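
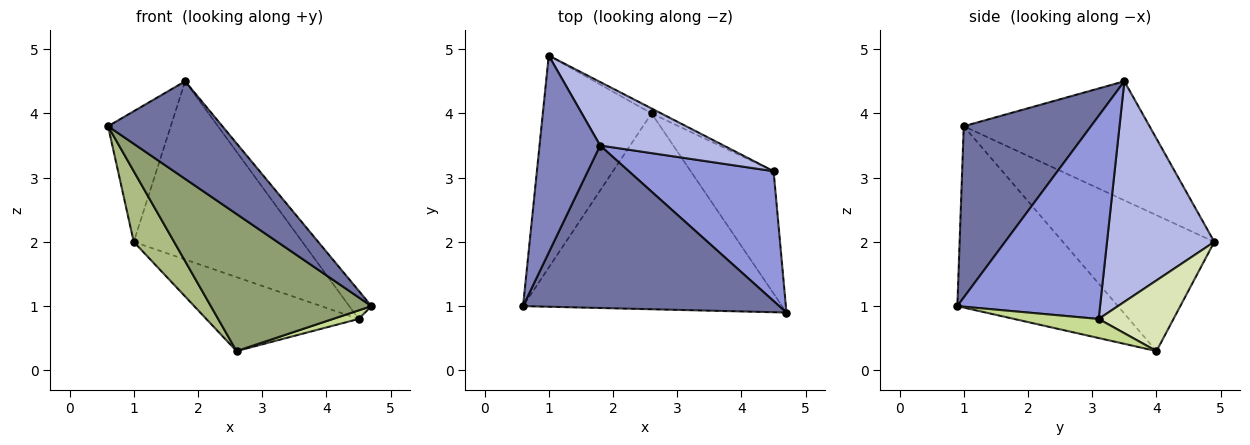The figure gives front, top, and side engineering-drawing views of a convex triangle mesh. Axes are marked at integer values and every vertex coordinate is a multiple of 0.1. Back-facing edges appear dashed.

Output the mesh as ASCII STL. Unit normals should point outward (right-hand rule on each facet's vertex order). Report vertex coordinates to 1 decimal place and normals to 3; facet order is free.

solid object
 facet normal 0.497 -0.447 0.744
  outer loop
   vertex 1.8 3.5 4.5
   vertex 0.6 1.0 3.8
   vertex 4.7 0.9 1.0
  endloop
 endfacet
 facet normal -0.853 0.288 0.434
  outer loop
   vertex 1.8 3.5 4.5
   vertex 1.0 4.9 2.0
   vertex 0.6 1.0 3.8
  endloop
 endfacet
 facet normal 0.808 0.126 0.576
  outer loop
   vertex 4.5 3.1 0.8
   vertex 1.8 3.5 4.5
   vertex 4.7 0.9 1.0
  endloop
 endfacet
 facet normal 0.514 0.808 0.288
  outer loop
   vertex 4.5 3.1 0.8
   vertex 1.0 4.9 2.0
   vertex 1.8 3.5 4.5
  endloop
 endfacet
 facet normal -0.497 -0.497 -0.711
  outer loop
   vertex 2.6 4.0 0.3
   vertex 4.7 0.9 1.0
   vertex 0.6 1.0 3.8
  endloop
 endfacet
 facet normal -0.764 -0.204 -0.612
  outer loop
   vertex 2.6 4.0 0.3
   vertex 0.6 1.0 3.8
   vertex 1.0 4.9 2.0
  endloop
 endfacet
 facet normal 0.224 -0.068 -0.972
  outer loop
   vertex 2.6 4.0 0.3
   vertex 4.5 3.1 0.8
   vertex 4.7 0.9 1.0
  endloop
 endfacet
 facet normal 0.440 0.896 -0.060
  outer loop
   vertex 2.6 4.0 0.3
   vertex 1.0 4.9 2.0
   vertex 4.5 3.1 0.8
  endloop
 endfacet
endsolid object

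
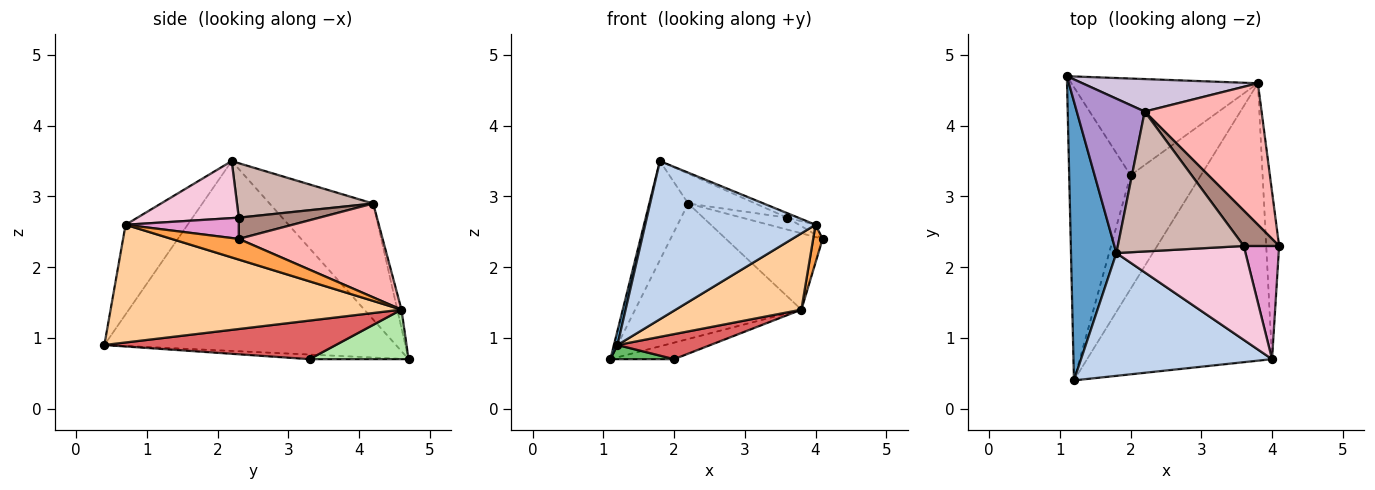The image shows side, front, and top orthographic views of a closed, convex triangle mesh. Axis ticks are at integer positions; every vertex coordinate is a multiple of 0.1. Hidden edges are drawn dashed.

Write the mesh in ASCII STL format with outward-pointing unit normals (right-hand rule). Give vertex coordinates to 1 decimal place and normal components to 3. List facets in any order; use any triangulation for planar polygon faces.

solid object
 facet normal -0.973 -0.012 0.233
  outer loop
   vertex 1.8 2.2 3.5
   vertex 1.1 4.7 0.7
   vertex 1.2 0.4 0.9
  endloop
 endfacet
 facet normal -0.276 -0.759 0.589
  outer loop
   vertex 4.0 0.7 2.6
   vertex 1.8 2.2 3.5
   vertex 1.2 0.4 0.9
  endloop
 endfacet
 facet normal 0.843 -0.118 -0.525
  outer loop
   vertex 3.8 4.6 1.4
   vertex 4.1 2.3 2.4
   vertex 4.0 0.7 2.6
  endloop
 endfacet
 facet normal 0.523 -0.226 -0.822
  outer loop
   vertex 3.8 4.6 1.4
   vertex 4.0 0.7 2.6
   vertex 1.2 0.4 0.9
  endloop
 endfacet
 facet normal -0.075 -0.048 -0.996
  outer loop
   vertex 2.0 3.3 0.7
   vertex 1.2 0.4 0.9
   vertex 1.1 4.7 0.7
  endloop
 endfacet
 facet normal 0.253 0.163 -0.954
  outer loop
   vertex 2.0 3.3 0.7
   vertex 1.1 4.7 0.7
   vertex 3.8 4.6 1.4
  endloop
 endfacet
 facet normal 0.472 -0.190 -0.861
  outer loop
   vertex 2.0 3.3 0.7
   vertex 3.8 4.6 1.4
   vertex 1.2 0.4 0.9
  endloop
 endfacet
 facet normal 0.577 0.388 0.719
  outer loop
   vertex 2.2 4.2 2.9
   vertex 4.1 2.3 2.4
   vertex 3.8 4.6 1.4
  endloop
 endfacet
 facet normal -0.821 0.308 0.481
  outer loop
   vertex 2.2 4.2 2.9
   vertex 1.1 4.7 0.7
   vertex 1.8 2.2 3.5
  endloop
 endfacet
 facet normal -0.024 0.972 0.233
  outer loop
   vertex 2.2 4.2 2.9
   vertex 3.8 4.6 1.4
   vertex 1.1 4.7 0.7
  endloop
 endfacet
 facet normal 0.494 0.277 0.824
  outer loop
   vertex 3.6 2.3 2.7
   vertex 4.1 2.3 2.4
   vertex 2.2 4.2 2.9
  endloop
 endfacet
 facet normal 0.390 0.192 0.901
  outer loop
   vertex 3.6 2.3 2.7
   vertex 2.2 4.2 2.9
   vertex 1.8 2.2 3.5
  endloop
 endfacet
 facet normal 0.513 0.075 0.855
  outer loop
   vertex 3.6 2.3 2.7
   vertex 4.0 0.7 2.6
   vertex 4.1 2.3 2.4
  endloop
 endfacet
 facet normal 0.404 0.044 0.914
  outer loop
   vertex 3.6 2.3 2.7
   vertex 1.8 2.2 3.5
   vertex 4.0 0.7 2.6
  endloop
 endfacet
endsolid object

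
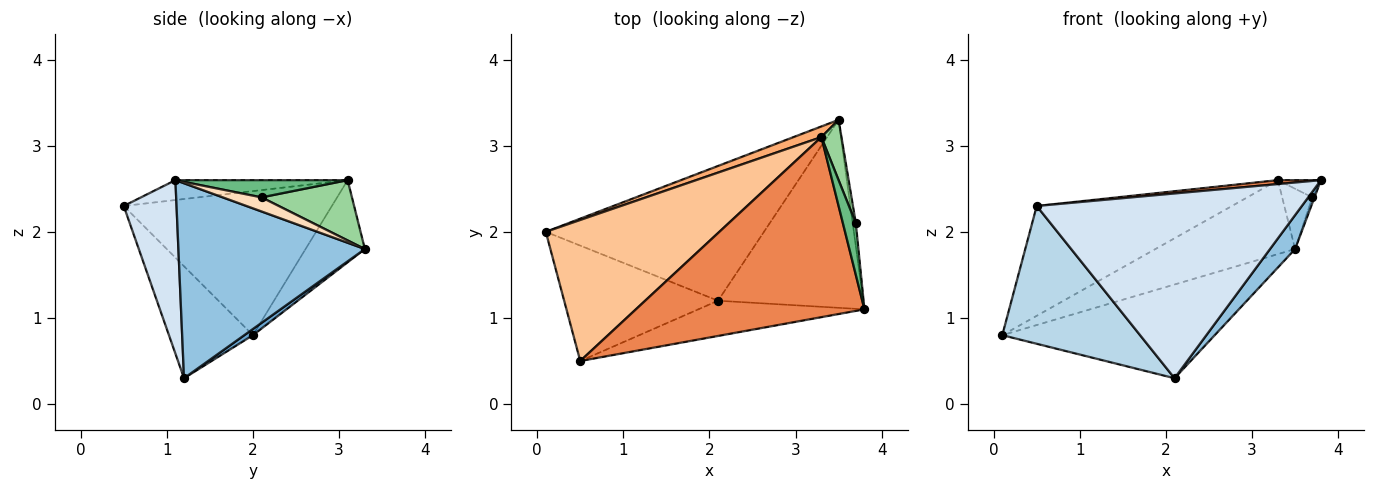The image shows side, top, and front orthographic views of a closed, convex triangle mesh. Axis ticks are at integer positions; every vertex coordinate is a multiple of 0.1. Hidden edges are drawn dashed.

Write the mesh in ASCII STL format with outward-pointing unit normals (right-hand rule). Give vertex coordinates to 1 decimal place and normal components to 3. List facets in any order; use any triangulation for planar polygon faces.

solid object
 facet normal 0.023 0.571 -0.821
  outer loop
   vertex 2.1 1.2 0.3
   vertex 0.1 2.0 0.8
   vertex 3.5 3.3 1.8
  endloop
 endfacet
 facet normal 0.797 -0.107 -0.594
  outer loop
   vertex 2.1 1.2 0.3
   vertex 3.5 3.3 1.8
   vertex 3.8 1.1 2.6
  endloop
 endfacet
 facet normal -0.423 -0.695 -0.582
  outer loop
   vertex 0.5 0.5 2.3
   vertex 0.1 2.0 0.8
   vertex 2.1 1.2 0.3
  endloop
 endfacet
 facet normal 0.192 -0.964 -0.184
  outer loop
   vertex 0.5 0.5 2.3
   vertex 2.1 1.2 0.3
   vertex 3.8 1.1 2.6
  endloop
 endfacet
 facet normal -0.087 -0.022 0.996
  outer loop
   vertex 3.3 3.1 2.6
   vertex 0.5 0.5 2.3
   vertex 3.8 1.1 2.6
  endloop
 endfacet
 facet normal -0.387 0.912 0.131
  outer loop
   vertex 3.3 3.1 2.6
   vertex 3.5 3.3 1.8
   vertex 0.1 2.0 0.8
  endloop
 endfacet
 facet normal -0.548 0.514 0.660
  outer loop
   vertex 3.3 3.1 2.6
   vertex 0.1 2.0 0.8
   vertex 0.5 0.5 2.3
  endloop
 endfacet
 facet normal 0.975 0.054 -0.217
  outer loop
   vertex 3.7 2.1 2.4
   vertex 3.8 1.1 2.6
   vertex 3.5 3.3 1.8
  endloop
 endfacet
 facet normal 0.784 0.196 0.588
  outer loop
   vertex 3.7 2.1 2.4
   vertex 3.3 3.1 2.6
   vertex 3.8 1.1 2.6
  endloop
 endfacet
 facet normal 0.905 0.302 0.302
  outer loop
   vertex 3.7 2.1 2.4
   vertex 3.5 3.3 1.8
   vertex 3.3 3.1 2.6
  endloop
 endfacet
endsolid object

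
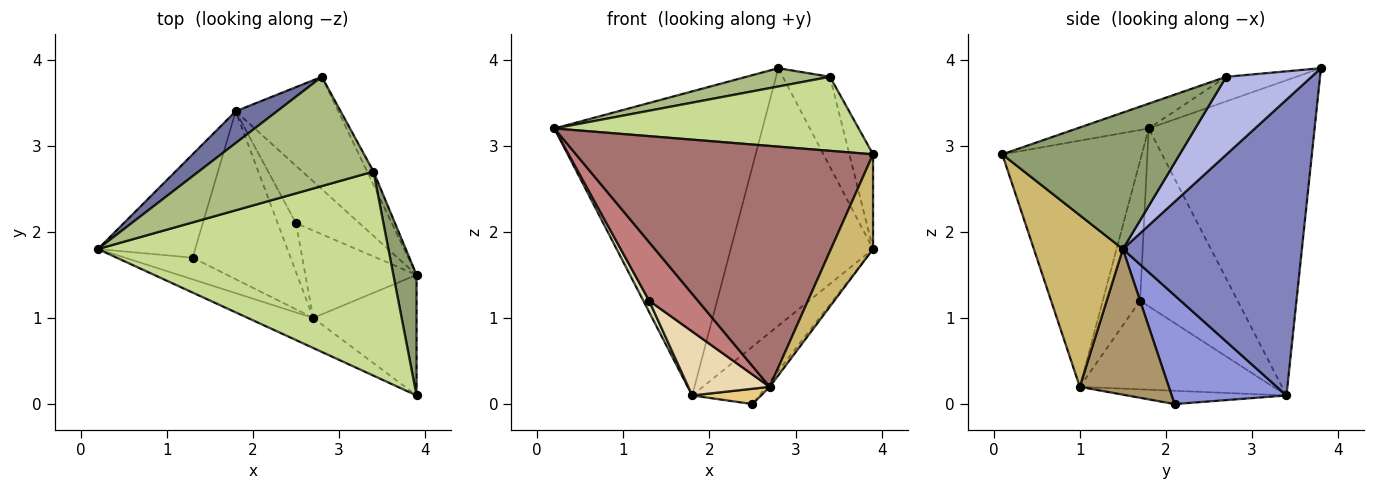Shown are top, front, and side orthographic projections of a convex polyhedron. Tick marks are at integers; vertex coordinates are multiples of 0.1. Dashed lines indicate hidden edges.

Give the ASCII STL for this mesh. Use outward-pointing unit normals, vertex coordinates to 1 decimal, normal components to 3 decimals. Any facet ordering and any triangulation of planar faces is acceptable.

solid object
 facet normal -0.621 0.779 0.081
  outer loop
   vertex 1.8 3.4 0.1
   vertex 0.2 1.8 3.2
   vertex 2.8 3.8 3.9
  endloop
 endfacet
 facet normal 0.755 0.601 -0.262
  outer loop
   vertex 1.8 3.4 0.1
   vertex 2.8 3.8 3.9
   vertex 3.9 1.5 1.8
  endloop
 endfacet
 facet normal 0.771 0.450 -0.450
  outer loop
   vertex 1.8 3.4 0.1
   vertex 3.9 1.5 1.8
   vertex 2.5 2.1 0.0
  endloop
 endfacet
 facet normal 0.873 0.483 -0.071
  outer loop
   vertex 3.4 2.7 3.8
   vertex 3.9 1.5 1.8
   vertex 2.8 3.8 3.9
  endloop
 endfacet
 facet normal 0.977 0.130 0.166
  outer loop
   vertex 3.4 2.7 3.8
   vertex 3.9 0.1 2.9
   vertex 3.9 1.5 1.8
  endloop
 endfacet
 facet normal -0.137 -0.164 0.977
  outer loop
   vertex 3.4 2.7 3.8
   vertex 2.8 3.8 3.9
   vertex 0.2 1.8 3.2
  endloop
 endfacet
 facet normal -0.080 -0.340 0.937
  outer loop
   vertex 3.4 2.7 3.8
   vertex 0.2 1.8 3.2
   vertex 3.9 0.1 2.9
  endloop
 endfacet
 facet normal -0.876 -0.052 -0.479
  outer loop
   vertex 1.3 1.7 1.2
   vertex 0.2 1.8 3.2
   vertex 1.8 3.4 0.1
  endloop
 endfacet
 facet normal 0.794 0.034 -0.606
  outer loop
   vertex 2.7 1.0 0.2
   vertex 2.5 2.1 0.0
   vertex 3.9 1.5 1.8
  endloop
 endfacet
 facet normal 0.794 -0.376 -0.478
  outer loop
   vertex 2.7 1.0 0.2
   vertex 3.9 1.5 1.8
   vertex 3.9 0.1 2.9
  endloop
 endfacet
 facet normal -0.569 -0.246 -0.785
  outer loop
   vertex 2.7 1.0 0.2
   vertex 1.8 3.4 0.1
   vertex 2.5 2.1 0.0
  endloop
 endfacet
 facet normal -0.646 -0.272 -0.714
  outer loop
   vertex 2.7 1.0 0.2
   vertex 1.3 1.7 1.2
   vertex 1.8 3.4 0.1
  endloop
 endfacet
 facet normal -0.422 -0.899 -0.112
  outer loop
   vertex 2.7 1.0 0.2
   vertex 3.9 0.1 2.9
   vertex 0.2 1.8 3.2
  endloop
 endfacet
 facet normal -0.583 -0.762 -0.282
  outer loop
   vertex 2.7 1.0 0.2
   vertex 0.2 1.8 3.2
   vertex 1.3 1.7 1.2
  endloop
 endfacet
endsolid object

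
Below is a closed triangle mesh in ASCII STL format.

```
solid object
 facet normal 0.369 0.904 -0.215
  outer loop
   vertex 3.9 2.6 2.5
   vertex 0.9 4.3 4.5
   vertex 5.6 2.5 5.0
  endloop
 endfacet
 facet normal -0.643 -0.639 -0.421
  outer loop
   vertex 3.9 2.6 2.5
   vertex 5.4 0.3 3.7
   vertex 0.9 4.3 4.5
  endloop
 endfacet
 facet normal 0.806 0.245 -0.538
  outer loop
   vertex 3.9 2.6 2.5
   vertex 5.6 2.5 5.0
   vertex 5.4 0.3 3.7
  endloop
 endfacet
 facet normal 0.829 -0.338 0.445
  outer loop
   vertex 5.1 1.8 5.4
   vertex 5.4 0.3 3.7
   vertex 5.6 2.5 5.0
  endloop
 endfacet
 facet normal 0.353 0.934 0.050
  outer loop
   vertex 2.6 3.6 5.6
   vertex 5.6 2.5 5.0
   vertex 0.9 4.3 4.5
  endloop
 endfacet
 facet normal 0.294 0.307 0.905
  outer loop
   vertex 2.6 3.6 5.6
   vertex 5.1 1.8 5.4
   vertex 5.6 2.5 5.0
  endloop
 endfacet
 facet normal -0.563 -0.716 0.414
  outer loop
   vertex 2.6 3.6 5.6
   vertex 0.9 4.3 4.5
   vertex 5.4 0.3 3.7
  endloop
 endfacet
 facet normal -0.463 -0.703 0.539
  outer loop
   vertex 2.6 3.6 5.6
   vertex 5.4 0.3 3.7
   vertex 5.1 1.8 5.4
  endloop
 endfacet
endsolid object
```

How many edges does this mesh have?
12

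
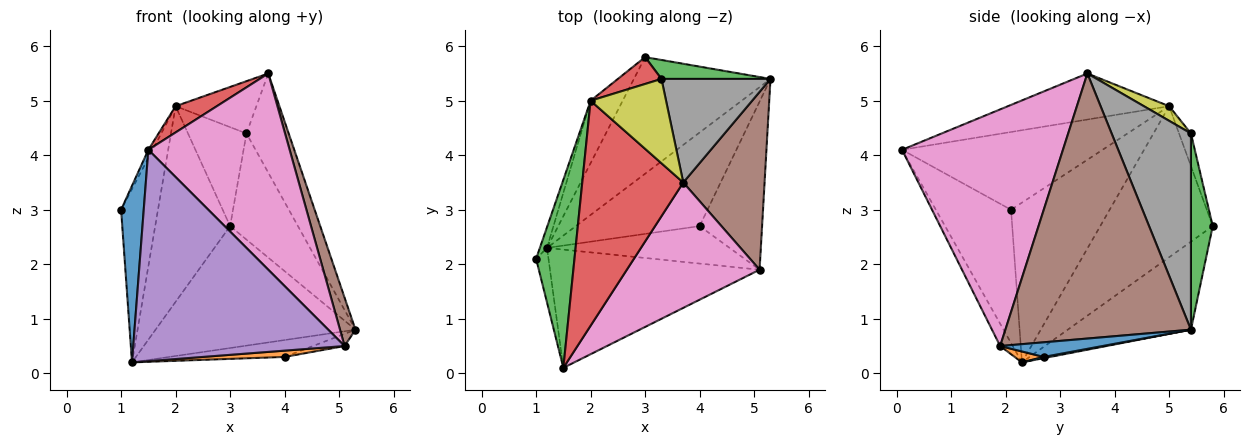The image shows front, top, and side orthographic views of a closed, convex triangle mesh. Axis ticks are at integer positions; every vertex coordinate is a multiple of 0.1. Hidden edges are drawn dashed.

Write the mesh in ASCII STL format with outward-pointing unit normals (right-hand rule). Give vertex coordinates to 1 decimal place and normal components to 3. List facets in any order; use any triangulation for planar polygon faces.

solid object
 facet normal -0.954 -0.287 -0.089
  outer loop
   vertex 1.2 2.3 0.2
   vertex 1.5 0.1 4.1
   vertex 1.0 2.1 3.0
  endloop
 endfacet
 facet normal -0.936 0.350 -0.042
  outer loop
   vertex 2.0 5.0 4.9
   vertex 1.2 2.3 0.2
   vertex 1.0 2.1 3.0
  endloop
 endfacet
 facet normal -0.897 0.019 0.443
  outer loop
   vertex 2.0 5.0 4.9
   vertex 1.0 2.1 3.0
   vertex 1.5 0.1 4.1
  endloop
 endfacet
 facet normal -0.413 -0.106 0.905
  outer loop
   vertex 2.0 5.0 4.9
   vertex 1.5 0.1 4.1
   vertex 3.7 3.5 5.5
  endloop
 endfacet
 facet normal -0.052 -0.872 -0.488
  outer loop
   vertex 5.1 1.9 0.5
   vertex 1.5 0.1 4.1
   vertex 1.2 2.3 0.2
  endloop
 endfacet
 facet normal 0.953 -0.080 0.292
  outer loop
   vertex 5.1 1.9 0.5
   vertex 5.3 5.4 0.8
   vertex 3.7 3.5 5.5
  endloop
 endfacet
 facet normal 0.692 -0.608 0.388
  outer loop
   vertex 5.1 1.9 0.5
   vertex 3.7 3.5 5.5
   vertex 1.5 0.1 4.1
  endloop
 endfacet
 facet normal 0.793 0.422 0.440
  outer loop
   vertex 3.3 5.4 4.4
   vertex 3.7 3.5 5.5
   vertex 5.3 5.4 0.8
  endloop
 endfacet
 facet normal 0.163 0.520 0.839
  outer loop
   vertex 3.3 5.4 4.4
   vertex 2.0 5.0 4.9
   vertex 3.7 3.5 5.5
  endloop
 endfacet
 facet normal 0.010 0.178 -0.984
  outer loop
   vertex 4.0 2.7 0.3
   vertex 1.2 2.3 0.2
   vertex 5.3 5.4 0.8
  endloop
 endfacet
 facet normal 0.228 0.070 -0.971
  outer loop
   vertex 4.0 2.7 0.3
   vertex 5.3 5.4 0.8
   vertex 5.1 1.9 0.5
  endloop
 endfacet
 facet normal 0.059 -0.165 -0.984
  outer loop
   vertex 4.0 2.7 0.3
   vertex 5.1 1.9 0.5
   vertex 1.2 2.3 0.2
  endloop
 endfacet
 facet normal 0.302 0.939 0.168
  outer loop
   vertex 3.0 5.8 2.7
   vertex 3.3 5.4 4.4
   vertex 5.3 5.4 0.8
  endloop
 endfacet
 facet normal -0.193 0.947 0.257
  outer loop
   vertex 3.0 5.8 2.7
   vertex 2.0 5.0 4.9
   vertex 3.3 5.4 4.4
  endloop
 endfacet
 facet normal -0.407 0.660 -0.631
  outer loop
   vertex 3.0 5.8 2.7
   vertex 5.3 5.4 0.8
   vertex 1.2 2.3 0.2
  endloop
 endfacet
 facet normal -0.820 0.546 -0.174
  outer loop
   vertex 3.0 5.8 2.7
   vertex 1.2 2.3 0.2
   vertex 2.0 5.0 4.9
  endloop
 endfacet
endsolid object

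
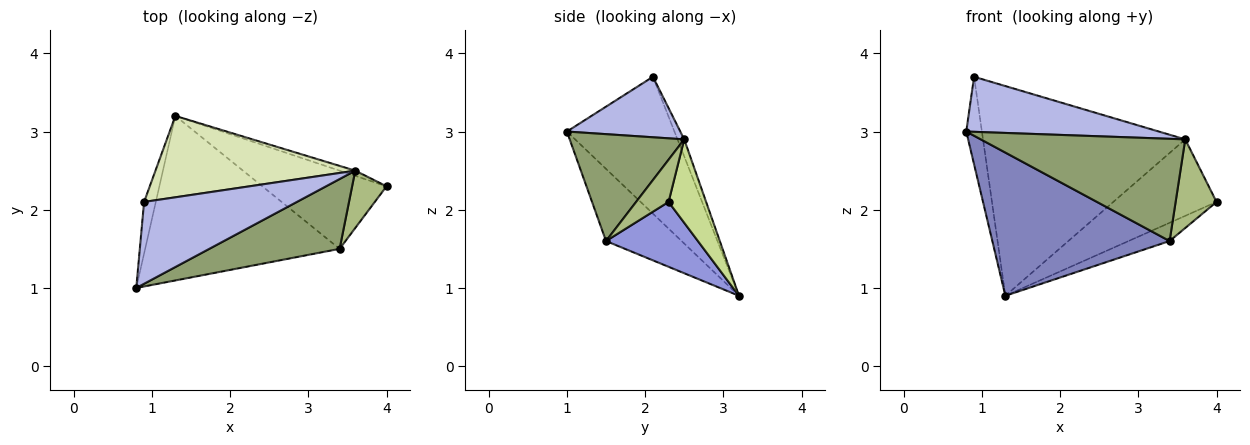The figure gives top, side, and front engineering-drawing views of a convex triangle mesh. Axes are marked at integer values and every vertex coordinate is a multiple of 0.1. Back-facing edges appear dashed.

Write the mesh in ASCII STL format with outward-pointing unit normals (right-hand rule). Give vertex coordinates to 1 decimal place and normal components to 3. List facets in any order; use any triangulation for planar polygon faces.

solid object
 facet normal -0.986 0.143 -0.085
  outer loop
   vertex 0.9 2.1 3.7
   vertex 1.3 3.2 0.9
   vertex 0.8 1.0 3.0
  endloop
 endfacet
 facet normal -0.270 -0.632 -0.726
  outer loop
   vertex 3.4 1.5 1.6
   vertex 0.8 1.0 3.0
   vertex 1.3 3.2 0.9
  endloop
 endfacet
 facet normal 0.453 0.203 -0.868
  outer loop
   vertex 3.4 1.5 1.6
   vertex 1.3 3.2 0.9
   vertex 4.0 2.3 2.1
  endloop
 endfacet
 facet normal 0.312 -0.530 0.788
  outer loop
   vertex 3.6 2.5 2.9
   vertex 0.9 2.1 3.7
   vertex 0.8 1.0 3.0
  endloop
 endfacet
 facet normal 0.420 -0.749 0.512
  outer loop
   vertex 3.6 2.5 2.9
   vertex 0.8 1.0 3.0
   vertex 3.4 1.5 1.6
  endloop
 endfacet
 facet normal 0.555 -0.699 0.452
  outer loop
   vertex 3.6 2.5 2.9
   vertex 3.4 1.5 1.6
   vertex 4.0 2.3 2.1
  endloop
 endfacet
 facet normal 0.341 0.938 -0.064
  outer loop
   vertex 3.6 2.5 2.9
   vertex 4.0 2.3 2.1
   vertex 1.3 3.2 0.9
  endloop
 endfacet
 facet normal -0.031 0.932 0.362
  outer loop
   vertex 3.6 2.5 2.9
   vertex 1.3 3.2 0.9
   vertex 0.9 2.1 3.7
  endloop
 endfacet
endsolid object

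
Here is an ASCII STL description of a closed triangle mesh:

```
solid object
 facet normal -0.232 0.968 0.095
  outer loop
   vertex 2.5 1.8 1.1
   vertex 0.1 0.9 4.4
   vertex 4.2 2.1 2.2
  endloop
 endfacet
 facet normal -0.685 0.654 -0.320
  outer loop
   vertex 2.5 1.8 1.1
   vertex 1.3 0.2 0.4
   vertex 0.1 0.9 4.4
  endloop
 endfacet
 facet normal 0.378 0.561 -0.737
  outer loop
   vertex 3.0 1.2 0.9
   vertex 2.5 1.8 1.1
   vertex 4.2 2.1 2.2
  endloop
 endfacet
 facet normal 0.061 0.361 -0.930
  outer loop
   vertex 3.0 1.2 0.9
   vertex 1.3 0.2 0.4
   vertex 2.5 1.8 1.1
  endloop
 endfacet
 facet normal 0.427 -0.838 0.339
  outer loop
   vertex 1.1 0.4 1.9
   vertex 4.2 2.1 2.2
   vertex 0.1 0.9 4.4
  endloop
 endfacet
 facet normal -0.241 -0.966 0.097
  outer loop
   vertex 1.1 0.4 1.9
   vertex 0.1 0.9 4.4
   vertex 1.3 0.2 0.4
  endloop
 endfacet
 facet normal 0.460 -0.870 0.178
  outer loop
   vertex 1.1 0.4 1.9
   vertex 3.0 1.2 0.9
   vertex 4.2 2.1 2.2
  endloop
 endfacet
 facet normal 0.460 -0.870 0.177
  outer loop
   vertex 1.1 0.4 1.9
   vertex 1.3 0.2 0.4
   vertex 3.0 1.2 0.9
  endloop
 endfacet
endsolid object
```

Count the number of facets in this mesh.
8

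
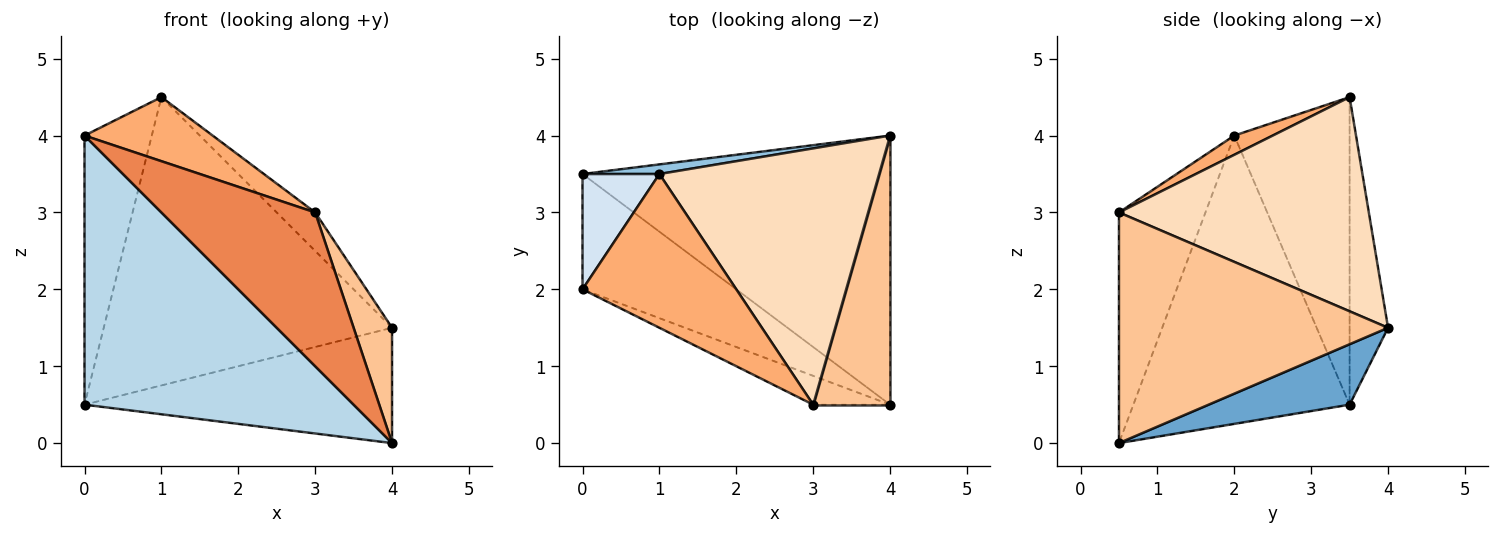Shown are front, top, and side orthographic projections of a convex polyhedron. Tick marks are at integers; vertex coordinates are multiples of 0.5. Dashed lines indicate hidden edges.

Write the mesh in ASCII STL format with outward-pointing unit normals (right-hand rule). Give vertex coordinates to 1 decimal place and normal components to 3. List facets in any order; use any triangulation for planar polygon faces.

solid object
 facet normal 0.178 0.388 -0.905
  outer loop
   vertex 4.0 0.5 0.0
   vertex 0.0 3.5 0.5
   vertex 4.0 4.0 1.5
  endloop
 endfacet
 facet normal -0.132 0.991 0.033
  outer loop
   vertex 1.0 3.5 4.5
   vertex 4.0 4.0 1.5
   vertex 0.0 3.5 0.5
  endloop
 endfacet
 facet normal -0.594 -0.739 -0.317
  outer loop
   vertex 0.0 2.0 4.0
   vertex 0.0 3.5 0.5
   vertex 4.0 0.5 0.0
  endloop
 endfacet
 facet normal -0.844 0.493 0.211
  outer loop
   vertex 0.0 2.0 4.0
   vertex 1.0 3.5 4.5
   vertex 0.0 3.5 0.5
  endloop
 endfacet
 facet normal -0.484 -0.860 -0.161
  outer loop
   vertex 3.0 0.5 3.0
   vertex 0.0 2.0 4.0
   vertex 4.0 0.5 0.0
  endloop
 endfacet
 facet normal 0.115 -0.382 0.917
  outer loop
   vertex 3.0 0.5 3.0
   vertex 1.0 3.5 4.5
   vertex 0.0 2.0 4.0
  endloop
 endfacet
 facet normal 0.940 -0.134 0.313
  outer loop
   vertex 3.0 0.5 3.0
   vertex 4.0 0.5 0.0
   vertex 4.0 4.0 1.5
  endloop
 endfacet
 facet normal 0.694 0.107 0.712
  outer loop
   vertex 3.0 0.5 3.0
   vertex 4.0 4.0 1.5
   vertex 1.0 3.5 4.5
  endloop
 endfacet
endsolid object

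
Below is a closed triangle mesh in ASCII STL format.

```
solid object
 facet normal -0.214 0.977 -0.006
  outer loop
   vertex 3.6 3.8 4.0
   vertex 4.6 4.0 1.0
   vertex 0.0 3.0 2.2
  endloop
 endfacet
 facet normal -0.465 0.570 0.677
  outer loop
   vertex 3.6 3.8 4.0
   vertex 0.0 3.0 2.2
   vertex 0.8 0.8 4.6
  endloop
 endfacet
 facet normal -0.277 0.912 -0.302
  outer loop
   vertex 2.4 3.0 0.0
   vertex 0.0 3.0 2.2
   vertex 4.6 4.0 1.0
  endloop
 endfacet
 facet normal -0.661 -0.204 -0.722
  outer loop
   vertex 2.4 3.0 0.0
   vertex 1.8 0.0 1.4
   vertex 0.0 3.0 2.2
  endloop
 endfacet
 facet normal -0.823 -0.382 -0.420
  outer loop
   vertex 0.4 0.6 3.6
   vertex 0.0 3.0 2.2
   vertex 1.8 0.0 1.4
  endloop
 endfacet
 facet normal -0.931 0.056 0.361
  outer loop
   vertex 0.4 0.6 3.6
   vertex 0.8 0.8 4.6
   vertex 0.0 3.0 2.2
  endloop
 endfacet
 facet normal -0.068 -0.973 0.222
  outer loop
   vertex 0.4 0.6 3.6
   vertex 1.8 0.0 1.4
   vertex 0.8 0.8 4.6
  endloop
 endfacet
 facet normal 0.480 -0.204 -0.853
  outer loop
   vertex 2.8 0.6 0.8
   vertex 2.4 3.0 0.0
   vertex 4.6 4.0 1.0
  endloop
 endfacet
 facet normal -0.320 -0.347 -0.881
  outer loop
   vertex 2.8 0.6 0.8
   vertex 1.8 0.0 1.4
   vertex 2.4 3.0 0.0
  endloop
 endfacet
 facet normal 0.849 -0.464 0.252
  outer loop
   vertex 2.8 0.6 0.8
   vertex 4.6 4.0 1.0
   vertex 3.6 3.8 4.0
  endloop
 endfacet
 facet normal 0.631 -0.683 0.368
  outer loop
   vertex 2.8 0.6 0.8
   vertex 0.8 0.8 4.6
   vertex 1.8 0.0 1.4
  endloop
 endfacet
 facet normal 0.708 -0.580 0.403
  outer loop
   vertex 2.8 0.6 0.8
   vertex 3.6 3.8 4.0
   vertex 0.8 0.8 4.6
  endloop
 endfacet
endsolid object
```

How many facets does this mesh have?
12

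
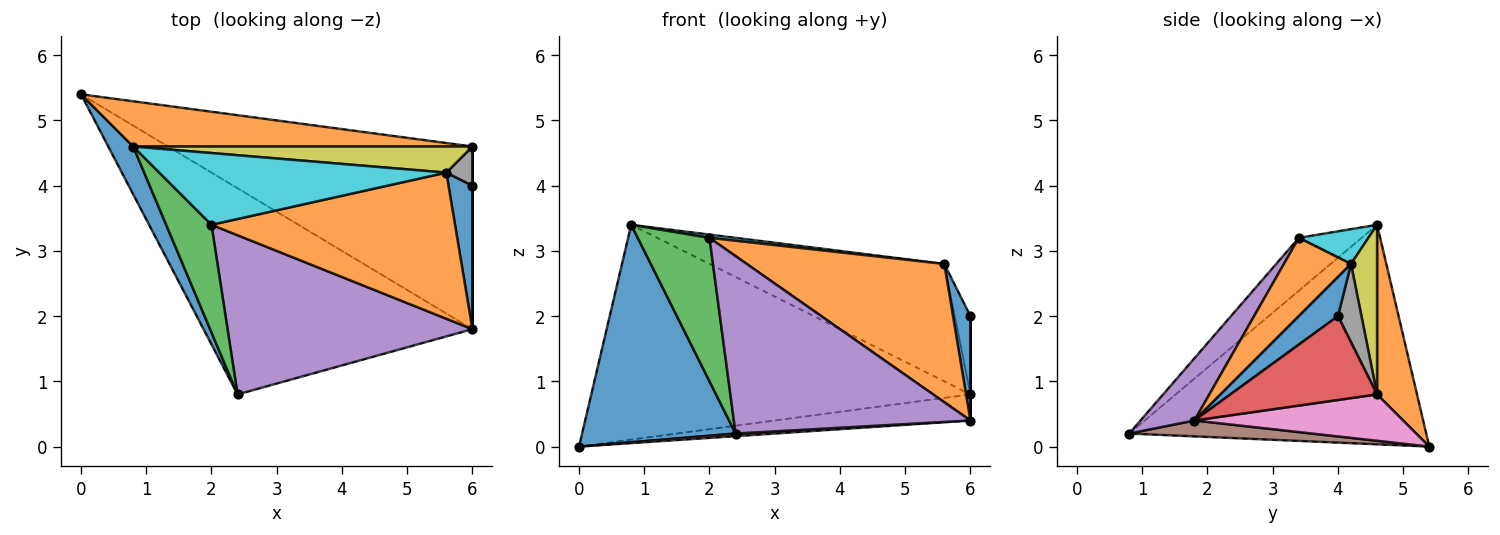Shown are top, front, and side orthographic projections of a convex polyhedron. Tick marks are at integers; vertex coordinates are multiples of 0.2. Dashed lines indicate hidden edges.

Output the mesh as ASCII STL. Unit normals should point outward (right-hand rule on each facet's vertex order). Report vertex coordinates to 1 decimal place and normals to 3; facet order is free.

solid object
 facet normal -0.884 -0.457 0.100
  outer loop
   vertex 0.8 4.6 3.4
   vertex 0.0 5.4 0.0
   vertex 2.4 0.8 0.2
  endloop
 endfacet
 facet normal 0.102 0.973 0.205
  outer loop
   vertex 6.0 4.6 0.8
   vertex 0.0 5.4 0.0
   vertex 0.8 4.6 3.4
  endloop
 endfacet
 facet normal -0.573 -0.655 0.492
  outer loop
   vertex 2.0 3.4 3.2
   vertex 0.8 4.6 3.4
   vertex 2.4 0.8 0.2
  endloop
 endfacet
 facet normal 1.000 0.000 0.000
  outer loop
   vertex 6.0 1.8 0.4
   vertex 6.0 4.6 0.8
   vertex 6.0 4.0 2.0
  endloop
 endfacet
 facet normal 0.167 -0.734 0.658
  outer loop
   vertex 6.0 1.8 0.4
   vertex 2.0 3.4 3.2
   vertex 2.4 0.8 0.2
  endloop
 endfacet
 facet normal 0.059 -0.013 -0.998
  outer loop
   vertex 6.0 1.8 0.4
   vertex 2.4 0.8 0.2
   vertex 0.0 5.4 0.0
  endloop
 endfacet
 facet normal 0.149 0.140 -0.979
  outer loop
   vertex 6.0 1.8 0.4
   vertex 0.0 5.4 0.0
   vertex 6.0 4.6 0.8
  endloop
 endfacet
 facet normal 0.802 0.535 0.267
  outer loop
   vertex 5.6 4.2 2.8
   vertex 6.0 4.0 2.0
   vertex 6.0 4.6 0.8
  endloop
 endfacet
 facet normal 0.108 0.970 0.216
  outer loop
   vertex 5.6 4.2 2.8
   vertex 6.0 4.6 0.8
   vertex 0.8 4.6 3.4
  endloop
 endfacet
 facet normal 0.120 -0.045 0.992
  outer loop
   vertex 5.6 4.2 2.8
   vertex 0.8 4.6 3.4
   vertex 2.0 3.4 3.2
  endloop
 endfacet
 facet normal 0.798 -0.355 0.488
  outer loop
   vertex 5.6 4.2 2.8
   vertex 6.0 1.8 0.4
   vertex 6.0 4.0 2.0
  endloop
 endfacet
 facet normal 0.227 -0.669 0.707
  outer loop
   vertex 5.6 4.2 2.8
   vertex 2.0 3.4 3.2
   vertex 6.0 1.8 0.4
  endloop
 endfacet
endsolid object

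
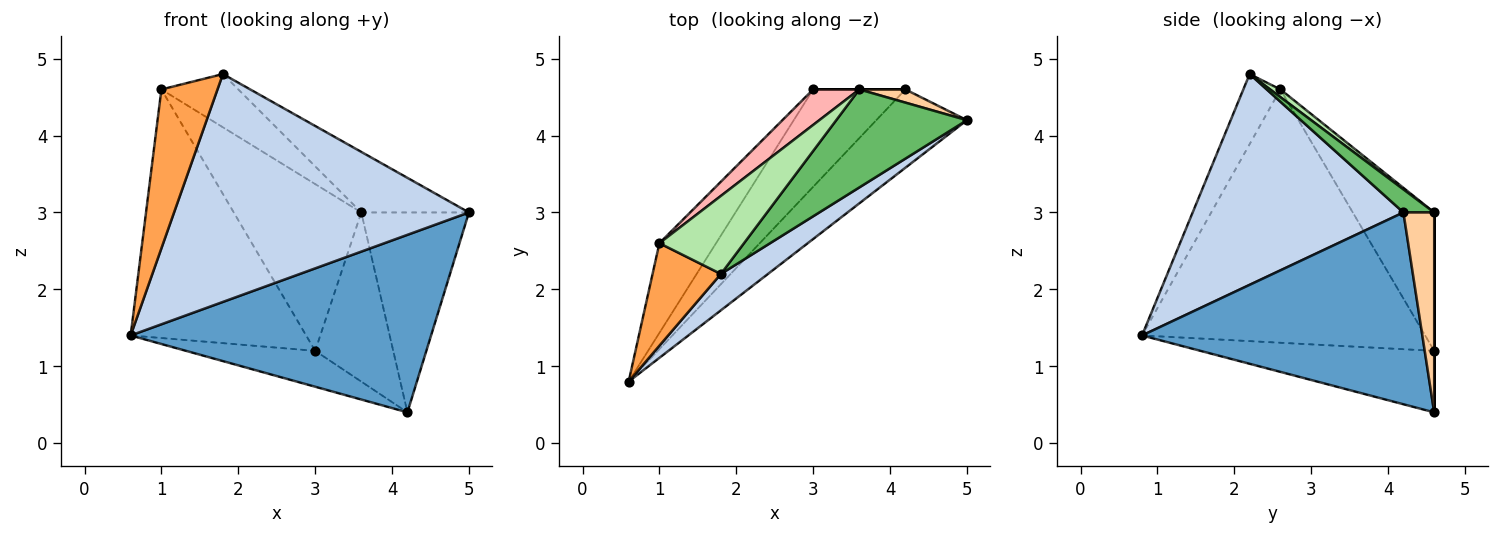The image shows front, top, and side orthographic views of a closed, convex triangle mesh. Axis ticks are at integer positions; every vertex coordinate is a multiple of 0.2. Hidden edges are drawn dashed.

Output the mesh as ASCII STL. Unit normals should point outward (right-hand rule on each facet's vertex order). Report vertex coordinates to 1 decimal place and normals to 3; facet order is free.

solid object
 facet normal 0.649 -0.696 -0.307
  outer loop
   vertex 4.2 4.6 0.4
   vertex 5.0 4.2 3.0
   vertex 0.6 0.8 1.4
  endloop
 endfacet
 facet normal 0.577 -0.807 0.129
  outer loop
   vertex 1.8 2.2 4.8
   vertex 0.6 0.8 1.4
   vertex 5.0 4.2 3.0
  endloop
 endfacet
 facet normal -0.486 -0.735 0.474
  outer loop
   vertex 1.0 2.6 4.6
   vertex 0.6 0.8 1.4
   vertex 1.8 2.2 4.8
  endloop
 endfacet
 facet normal 0.274 0.960 0.063
  outer loop
   vertex 3.6 4.6 3.0
   vertex 5.0 4.2 3.0
   vertex 4.2 4.6 0.4
  endloop
 endfacet
 facet normal 0.148 0.520 0.841
  outer loop
   vertex 3.6 4.6 3.0
   vertex 1.8 2.2 4.8
   vertex 5.0 4.2 3.0
  endloop
 endfacet
 facet normal 0.075 0.562 0.824
  outer loop
   vertex 3.6 4.6 3.0
   vertex 1.0 2.6 4.6
   vertex 1.8 2.2 4.8
  endloop
 endfacet
 facet normal 0.000 1.000 0.000
  outer loop
   vertex 3.0 4.6 1.2
   vertex 3.6 4.6 3.0
   vertex 4.2 4.6 0.4
  endloop
 endfacet
 facet normal -0.530 0.830 0.177
  outer loop
   vertex 3.0 4.6 1.2
   vertex 1.0 2.6 4.6
   vertex 3.6 4.6 3.0
  endloop
 endfacet
 facet normal -0.530 0.293 -0.796
  outer loop
   vertex 3.0 4.6 1.2
   vertex 4.2 4.6 0.4
   vertex 0.6 0.8 1.4
  endloop
 endfacet
 facet normal -0.835 0.518 -0.187
  outer loop
   vertex 3.0 4.6 1.2
   vertex 0.6 0.8 1.4
   vertex 1.0 2.6 4.6
  endloop
 endfacet
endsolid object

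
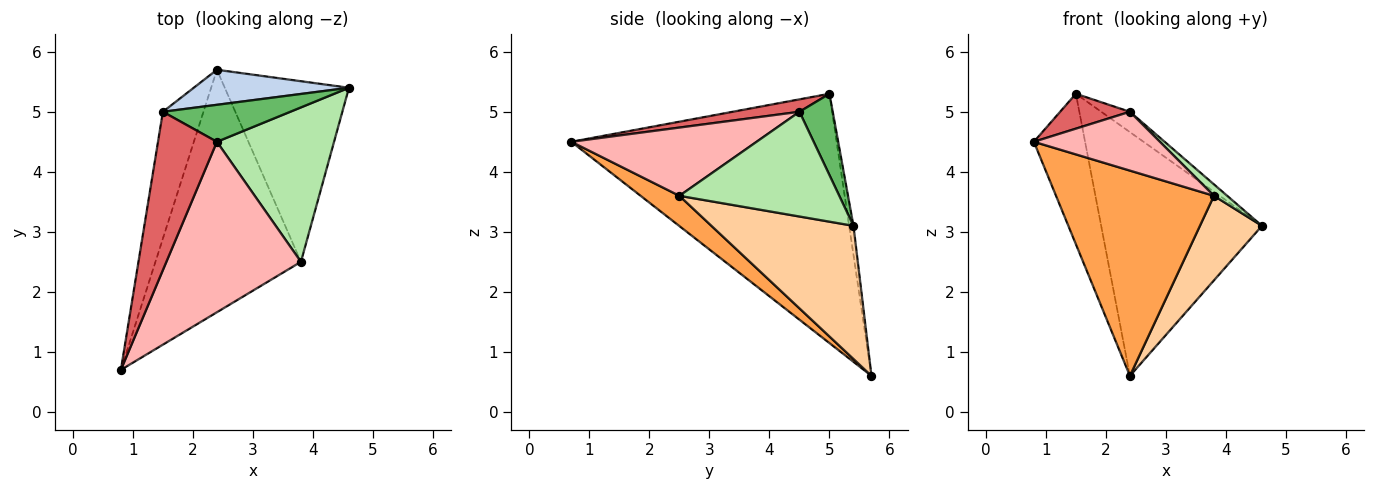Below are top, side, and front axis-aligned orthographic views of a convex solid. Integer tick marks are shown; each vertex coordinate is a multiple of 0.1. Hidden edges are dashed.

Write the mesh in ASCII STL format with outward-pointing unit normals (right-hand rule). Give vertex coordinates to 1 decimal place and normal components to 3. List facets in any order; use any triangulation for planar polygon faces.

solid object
 facet normal -0.970 0.187 -0.158
  outer loop
   vertex 2.4 5.7 0.6
   vertex 0.8 0.7 4.5
   vertex 1.5 5.0 5.3
  endloop
 endfacet
 facet normal -0.027 0.989 0.142
  outer loop
   vertex 2.4 5.7 0.6
   vertex 1.5 5.0 5.3
   vertex 4.6 5.4 3.1
  endloop
 endfacet
 facet normal 0.157 -0.638 -0.754
  outer loop
   vertex 3.8 2.5 3.6
   vertex 0.8 0.7 4.5
   vertex 2.4 5.7 0.6
  endloop
 endfacet
 facet normal 0.697 -0.304 -0.650
  outer loop
   vertex 3.8 2.5 3.6
   vertex 2.4 5.7 0.6
   vertex 4.6 5.4 3.1
  endloop
 endfacet
 facet normal 0.488 0.420 0.765
  outer loop
   vertex 2.4 4.5 5.0
   vertex 4.6 5.4 3.1
   vertex 1.5 5.0 5.3
  endloop
 endfacet
 facet normal 0.665 -0.055 0.744
  outer loop
   vertex 2.4 4.5 5.0
   vertex 3.8 2.5 3.6
   vertex 4.6 5.4 3.1
  endloop
 endfacet
 facet normal 0.202 -0.211 0.956
  outer loop
   vertex 2.4 4.5 5.0
   vertex 1.5 5.0 5.3
   vertex 0.8 0.7 4.5
  endloop
 endfacet
 facet normal 0.432 -0.294 0.852
  outer loop
   vertex 2.4 4.5 5.0
   vertex 0.8 0.7 4.5
   vertex 3.8 2.5 3.6
  endloop
 endfacet
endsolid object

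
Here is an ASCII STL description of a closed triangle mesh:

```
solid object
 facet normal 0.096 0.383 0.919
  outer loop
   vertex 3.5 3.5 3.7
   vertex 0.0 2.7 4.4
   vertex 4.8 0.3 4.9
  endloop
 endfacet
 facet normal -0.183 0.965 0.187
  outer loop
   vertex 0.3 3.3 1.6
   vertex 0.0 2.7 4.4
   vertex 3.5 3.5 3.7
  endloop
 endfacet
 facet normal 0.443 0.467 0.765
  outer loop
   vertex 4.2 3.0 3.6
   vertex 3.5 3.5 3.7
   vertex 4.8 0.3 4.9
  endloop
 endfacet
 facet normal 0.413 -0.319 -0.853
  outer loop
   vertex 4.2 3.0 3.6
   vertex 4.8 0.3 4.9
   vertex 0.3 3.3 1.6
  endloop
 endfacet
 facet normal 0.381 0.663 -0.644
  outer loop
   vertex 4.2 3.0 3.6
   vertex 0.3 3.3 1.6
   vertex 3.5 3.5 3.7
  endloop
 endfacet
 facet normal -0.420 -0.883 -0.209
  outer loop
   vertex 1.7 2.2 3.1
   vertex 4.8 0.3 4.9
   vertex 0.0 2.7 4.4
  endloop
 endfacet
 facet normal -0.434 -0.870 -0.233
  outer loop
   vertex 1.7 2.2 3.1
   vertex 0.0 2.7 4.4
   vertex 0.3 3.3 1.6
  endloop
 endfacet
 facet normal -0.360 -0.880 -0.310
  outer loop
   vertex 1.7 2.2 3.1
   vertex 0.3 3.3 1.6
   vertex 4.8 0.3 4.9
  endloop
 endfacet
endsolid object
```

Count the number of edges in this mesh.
12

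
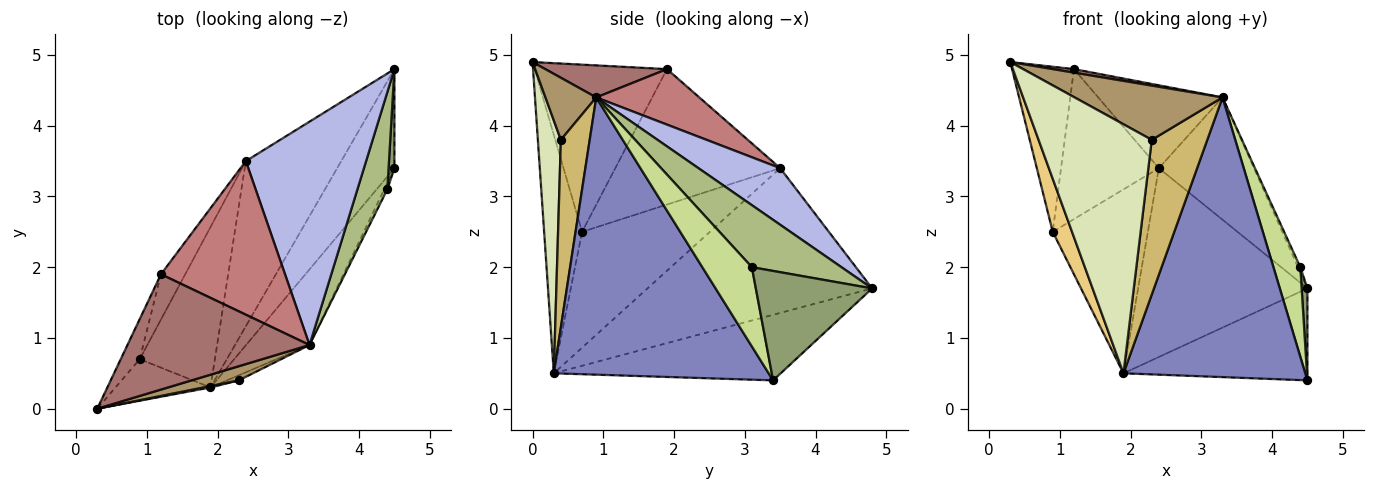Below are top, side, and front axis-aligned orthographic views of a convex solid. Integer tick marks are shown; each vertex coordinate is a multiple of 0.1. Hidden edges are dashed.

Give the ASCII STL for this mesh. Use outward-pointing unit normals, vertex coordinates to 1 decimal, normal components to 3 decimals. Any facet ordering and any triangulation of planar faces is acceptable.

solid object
 facet normal -0.643 0.521 -0.561
  outer loop
   vertex 1.9 0.3 0.5
   vertex 4.5 4.8 1.7
   vertex 4.5 3.4 0.4
  endloop
 endfacet
 facet normal 0.752 -0.636 -0.172
  outer loop
   vertex 3.3 0.9 4.4
   vertex 1.9 0.3 0.5
   vertex 4.5 3.4 0.4
  endloop
 endfacet
 facet normal -0.707 0.533 -0.466
  outer loop
   vertex 2.4 3.5 3.4
   vertex 4.5 4.8 1.7
   vertex 1.9 0.3 0.5
  endloop
 endfacet
 facet normal 0.382 0.444 0.811
  outer loop
   vertex 2.4 3.5 3.4
   vertex 3.3 0.9 4.4
   vertex 4.5 4.8 1.7
  endloop
 endfacet
 facet normal 0.997 -0.049 0.053
  outer loop
   vertex 4.4 3.1 2.0
   vertex 4.5 3.4 0.4
   vertex 4.5 4.8 1.7
  endloop
 endfacet
 facet normal 0.900 0.024 0.434
  outer loop
   vertex 4.4 3.1 2.0
   vertex 4.5 4.8 1.7
   vertex 3.3 0.9 4.4
  endloop
 endfacet
 facet normal 0.878 -0.477 -0.035
  outer loop
   vertex 4.4 3.1 2.0
   vertex 3.3 0.9 4.4
   vertex 4.5 3.4 0.4
  endloop
 endfacet
 facet normal 0.199 -0.980 0.006
  outer loop
   vertex 2.3 0.4 3.8
   vertex 0.3 0.0 4.9
   vertex 1.9 0.3 0.5
  endloop
 endfacet
 facet normal 0.315 -0.918 0.240
  outer loop
   vertex 2.3 0.4 3.8
   vertex 3.3 0.9 4.4
   vertex 0.3 0.0 4.9
  endloop
 endfacet
 facet normal 0.461 -0.887 -0.029
  outer loop
   vertex 2.3 0.4 3.8
   vertex 1.9 0.3 0.5
   vertex 3.3 0.9 4.4
  endloop
 endfacet
 facet normal -0.840 -0.427 -0.335
  outer loop
   vertex 0.9 0.7 2.5
   vertex 1.9 0.3 0.5
   vertex 0.3 0.0 4.9
  endloop
 endfacet
 facet normal -0.712 0.530 -0.462
  outer loop
   vertex 0.9 0.7 2.5
   vertex 2.4 3.5 3.4
   vertex 1.9 0.3 0.5
  endloop
 endfacet
 facet normal 0.173 -0.030 0.984
  outer loop
   vertex 1.2 1.9 4.8
   vertex 0.3 0.0 4.9
   vertex 3.3 0.9 4.4
  endloop
 endfacet
 facet normal 0.366 0.442 0.819
  outer loop
   vertex 1.2 1.9 4.8
   vertex 3.3 0.9 4.4
   vertex 2.4 3.5 3.4
  endloop
 endfacet
 facet normal -0.901 0.421 -0.102
  outer loop
   vertex 1.2 1.9 4.8
   vertex 0.9 0.7 2.5
   vertex 0.3 0.0 4.9
  endloop
 endfacet
 facet normal -0.850 0.504 -0.152
  outer loop
   vertex 1.2 1.9 4.8
   vertex 2.4 3.5 3.4
   vertex 0.9 0.7 2.5
  endloop
 endfacet
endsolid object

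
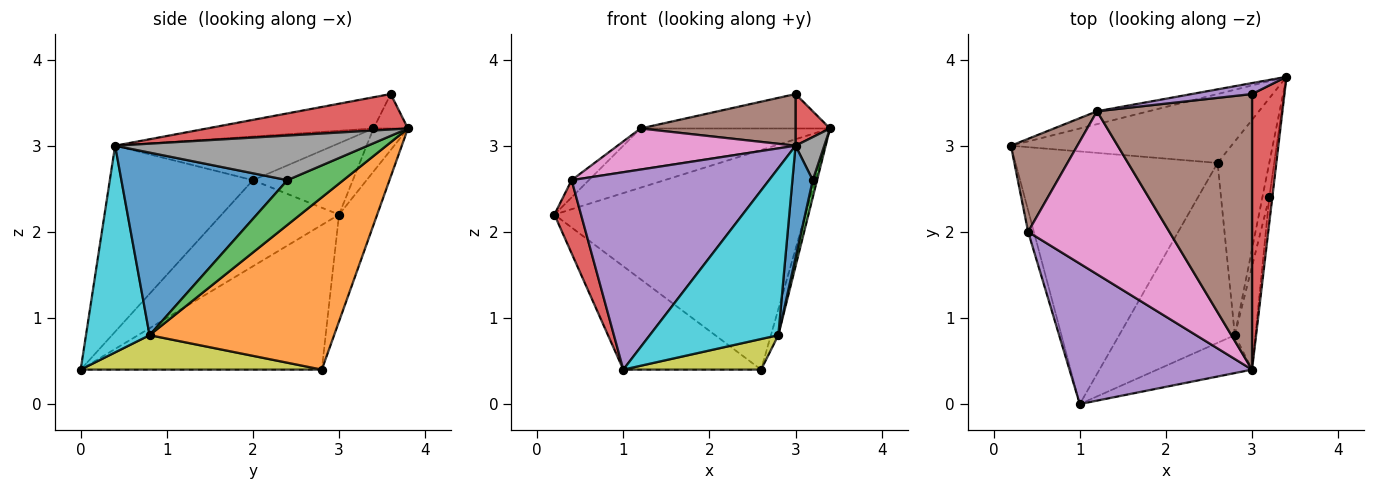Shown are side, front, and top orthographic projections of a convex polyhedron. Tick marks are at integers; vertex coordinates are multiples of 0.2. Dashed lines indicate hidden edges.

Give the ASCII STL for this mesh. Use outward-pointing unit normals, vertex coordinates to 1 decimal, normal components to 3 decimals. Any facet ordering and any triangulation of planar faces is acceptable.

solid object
 facet normal -0.143 0.944 -0.296
  outer loop
   vertex 2.6 2.8 0.4
   vertex 0.2 3.0 2.2
   vertex 3.4 3.8 3.2
  endloop
 endfacet
 facet normal -0.552 0.316 -0.772
  outer loop
   vertex 2.6 2.8 0.4
   vertex 1.0 0.0 0.4
   vertex 0.2 3.0 2.2
  endloop
 endfacet
 facet normal -0.175 0.962 -0.210
  outer loop
   vertex 1.2 3.4 3.2
   vertex 3.4 3.8 3.2
   vertex 0.2 3.0 2.2
  endloop
 endfacet
 facet normal -0.973 -0.221 -0.065
  outer loop
   vertex 0.4 2.0 2.6
   vertex 0.2 3.0 2.2
   vertex 1.0 0.0 0.4
  endloop
 endfacet
 facet normal -0.509 -0.702 0.499
  outer loop
   vertex 0.4 2.0 2.6
   vertex 1.0 0.0 0.4
   vertex 3.0 0.4 3.0
  endloop
 endfacet
 facet normal -0.726 0.125 0.676
  outer loop
   vertex 0.4 2.0 2.6
   vertex 1.2 3.4 3.2
   vertex 0.2 3.0 2.2
  endloop
 endfacet
 facet normal -0.287 -0.234 0.929
  outer loop
   vertex 0.4 2.0 2.6
   vertex 3.0 0.4 3.0
   vertex 1.2 3.4 3.2
  endloop
 endfacet
 facet normal 0.991 -0.113 -0.068
  outer loop
   vertex 3.2 2.4 2.6
   vertex 3.4 3.8 3.2
   vertex 3.0 0.4 3.0
  endloop
 endfacet
 facet normal 0.282 -0.161 -0.946
  outer loop
   vertex 2.8 0.8 0.8
   vertex 1.0 0.0 0.4
   vertex 2.6 2.8 0.4
  endloop
 endfacet
 facet normal 0.435 -0.878 -0.199
  outer loop
   vertex 2.8 0.8 0.8
   vertex 3.0 0.4 3.0
   vertex 1.0 0.0 0.4
  endloop
 endfacet
 facet normal 0.986 -0.121 -0.112
  outer loop
   vertex 2.8 0.8 0.8
   vertex 3.2 2.4 2.6
   vertex 3.0 0.4 3.0
  endloop
 endfacet
 facet normal 0.957 0.038 -0.287
  outer loop
   vertex 2.8 0.8 0.8
   vertex 2.6 2.8 0.4
   vertex 3.4 3.8 3.2
  endloop
 endfacet
 facet normal 0.986 -0.076 -0.152
  outer loop
   vertex 2.8 0.8 0.8
   vertex 3.4 3.8 3.2
   vertex 3.2 2.4 2.6
  endloop
 endfacet
 facet normal 0.732 -0.126 0.669
  outer loop
   vertex 3.0 3.6 3.6
   vertex 3.0 0.4 3.0
   vertex 3.4 3.8 3.2
  endloop
 endfacet
 facet normal -0.171 0.939 0.299
  outer loop
   vertex 3.0 3.6 3.6
   vertex 3.4 3.8 3.2
   vertex 1.2 3.4 3.2
  endloop
 endfacet
 facet normal -0.194 -0.181 0.964
  outer loop
   vertex 3.0 3.6 3.6
   vertex 1.2 3.4 3.2
   vertex 3.0 0.4 3.0
  endloop
 endfacet
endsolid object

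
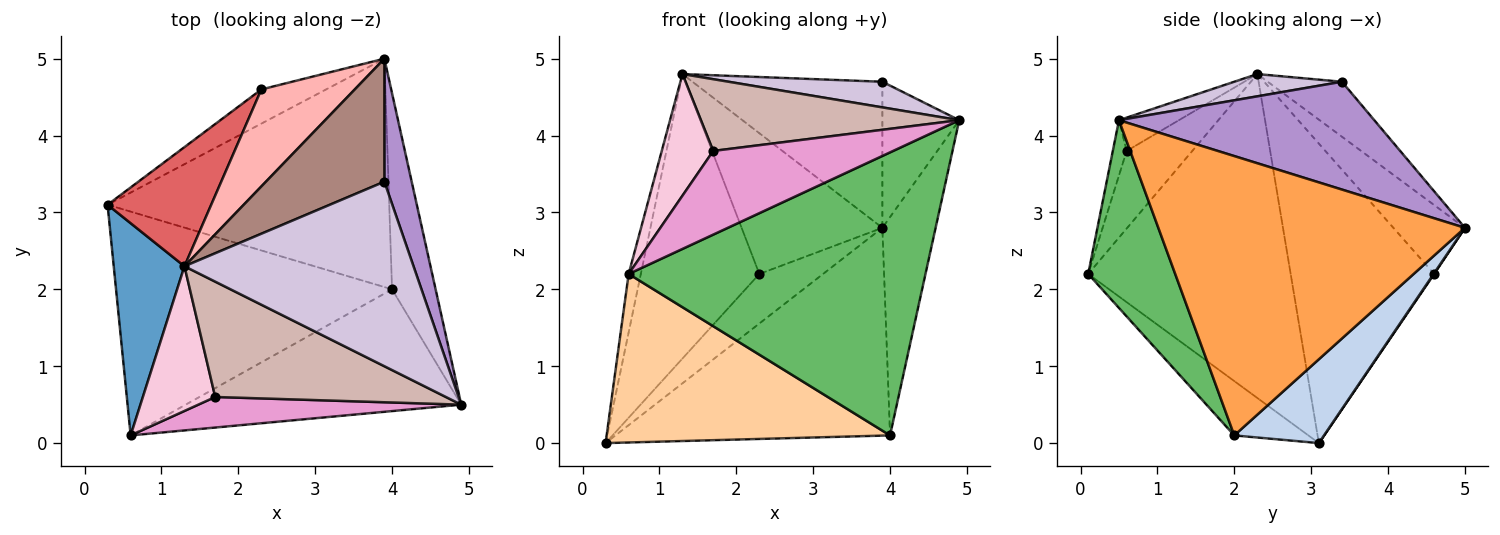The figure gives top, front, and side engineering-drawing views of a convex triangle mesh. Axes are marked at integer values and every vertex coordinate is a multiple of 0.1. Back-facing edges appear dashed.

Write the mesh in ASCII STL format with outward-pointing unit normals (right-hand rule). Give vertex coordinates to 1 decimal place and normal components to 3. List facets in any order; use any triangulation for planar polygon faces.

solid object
 facet normal -0.975 0.059 0.213
  outer loop
   vertex 0.6 0.1 2.2
   vertex 1.3 2.3 4.8
   vertex 0.3 3.1 0.0
  endloop
 endfacet
 facet normal 0.215 0.657 -0.722
  outer loop
   vertex 4.0 2.0 0.1
   vertex 0.3 3.1 0.0
   vertex 3.9 5.0 2.8
  endloop
 endfacet
 facet normal 0.974 0.169 -0.152
  outer loop
   vertex 4.0 2.0 0.1
   vertex 3.9 5.0 2.8
   vertex 4.9 0.5 4.2
  endloop
 endfacet
 facet normal -0.155 -0.594 -0.789
  outer loop
   vertex 4.0 2.0 0.1
   vertex 0.6 0.1 2.2
   vertex 0.3 3.1 0.0
  endloop
 endfacet
 facet normal 0.260 -0.887 -0.382
  outer loop
   vertex 4.0 2.0 0.1
   vertex 4.9 0.5 4.2
   vertex 0.6 0.1 2.2
  endloop
 endfacet
 facet normal 0.007 0.823 -0.568
  outer loop
   vertex 2.3 4.6 2.2
   vertex 3.9 5.0 2.8
   vertex 0.3 3.1 0.0
  endloop
 endfacet
 facet normal -0.745 0.615 0.258
  outer loop
   vertex 2.3 4.6 2.2
   vertex 0.3 3.1 0.0
   vertex 1.3 2.3 4.8
  endloop
 endfacet
 facet normal -0.386 0.760 0.523
  outer loop
   vertex 2.3 4.6 2.2
   vertex 1.3 2.3 4.8
   vertex 3.9 5.0 2.8
  endloop
 endfacet
 facet normal 0.930 0.280 0.236
  outer loop
   vertex 3.9 3.4 4.7
   vertex 4.9 0.5 4.2
   vertex 3.9 5.0 2.8
  endloop
 endfacet
 facet normal 0.096 -0.137 0.986
  outer loop
   vertex 3.9 3.4 4.7
   vertex 1.3 2.3 4.8
   vertex 4.9 0.5 4.2
  endloop
 endfacet
 facet normal -0.286 0.733 0.617
  outer loop
   vertex 3.9 3.4 4.7
   vertex 3.9 5.0 2.8
   vertex 1.3 2.3 4.8
  endloop
 endfacet
 facet normal -0.122 -0.524 0.843
  outer loop
   vertex 1.7 0.6 3.8
   vertex 4.9 0.5 4.2
   vertex 1.3 2.3 4.8
  endloop
 endfacet
 facet normal -0.072 -0.937 0.342
  outer loop
   vertex 1.7 0.6 3.8
   vertex 0.6 0.1 2.2
   vertex 4.9 0.5 4.2
  endloop
 endfacet
 facet normal -0.635 -0.497 0.592
  outer loop
   vertex 1.7 0.6 3.8
   vertex 1.3 2.3 4.8
   vertex 0.6 0.1 2.2
  endloop
 endfacet
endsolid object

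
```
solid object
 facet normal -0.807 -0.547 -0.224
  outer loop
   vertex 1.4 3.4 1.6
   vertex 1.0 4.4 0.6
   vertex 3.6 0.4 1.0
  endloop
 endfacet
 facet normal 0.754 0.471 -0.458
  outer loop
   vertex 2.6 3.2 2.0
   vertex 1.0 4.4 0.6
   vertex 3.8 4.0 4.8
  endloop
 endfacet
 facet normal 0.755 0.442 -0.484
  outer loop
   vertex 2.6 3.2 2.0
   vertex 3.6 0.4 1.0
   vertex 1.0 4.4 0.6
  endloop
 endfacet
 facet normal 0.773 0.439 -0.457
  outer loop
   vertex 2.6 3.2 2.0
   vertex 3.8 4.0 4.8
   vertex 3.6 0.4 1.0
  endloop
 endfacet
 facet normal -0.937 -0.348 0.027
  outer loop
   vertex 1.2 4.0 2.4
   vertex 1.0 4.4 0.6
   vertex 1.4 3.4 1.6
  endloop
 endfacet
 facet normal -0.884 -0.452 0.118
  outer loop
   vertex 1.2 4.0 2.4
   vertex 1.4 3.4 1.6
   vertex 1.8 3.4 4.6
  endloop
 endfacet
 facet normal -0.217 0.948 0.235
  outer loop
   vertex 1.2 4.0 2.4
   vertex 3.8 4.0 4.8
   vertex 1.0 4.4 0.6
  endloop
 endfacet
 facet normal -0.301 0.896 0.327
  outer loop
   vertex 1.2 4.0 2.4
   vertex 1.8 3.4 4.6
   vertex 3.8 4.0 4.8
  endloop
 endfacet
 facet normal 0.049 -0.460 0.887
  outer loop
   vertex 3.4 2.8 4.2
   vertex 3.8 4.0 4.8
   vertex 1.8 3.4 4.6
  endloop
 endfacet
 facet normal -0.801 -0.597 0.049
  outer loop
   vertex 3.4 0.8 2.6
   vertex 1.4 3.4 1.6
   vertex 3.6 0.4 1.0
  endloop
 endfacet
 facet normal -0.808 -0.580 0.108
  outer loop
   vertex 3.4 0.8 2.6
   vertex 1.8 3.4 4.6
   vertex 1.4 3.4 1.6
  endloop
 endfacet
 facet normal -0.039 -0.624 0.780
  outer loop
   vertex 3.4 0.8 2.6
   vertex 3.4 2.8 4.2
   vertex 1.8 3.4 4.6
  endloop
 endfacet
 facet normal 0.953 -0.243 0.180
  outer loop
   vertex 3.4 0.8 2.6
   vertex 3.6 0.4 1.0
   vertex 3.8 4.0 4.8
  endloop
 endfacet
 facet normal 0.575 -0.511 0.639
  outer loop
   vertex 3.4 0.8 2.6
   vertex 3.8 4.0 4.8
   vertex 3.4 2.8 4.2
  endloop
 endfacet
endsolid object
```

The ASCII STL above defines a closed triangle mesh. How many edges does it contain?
21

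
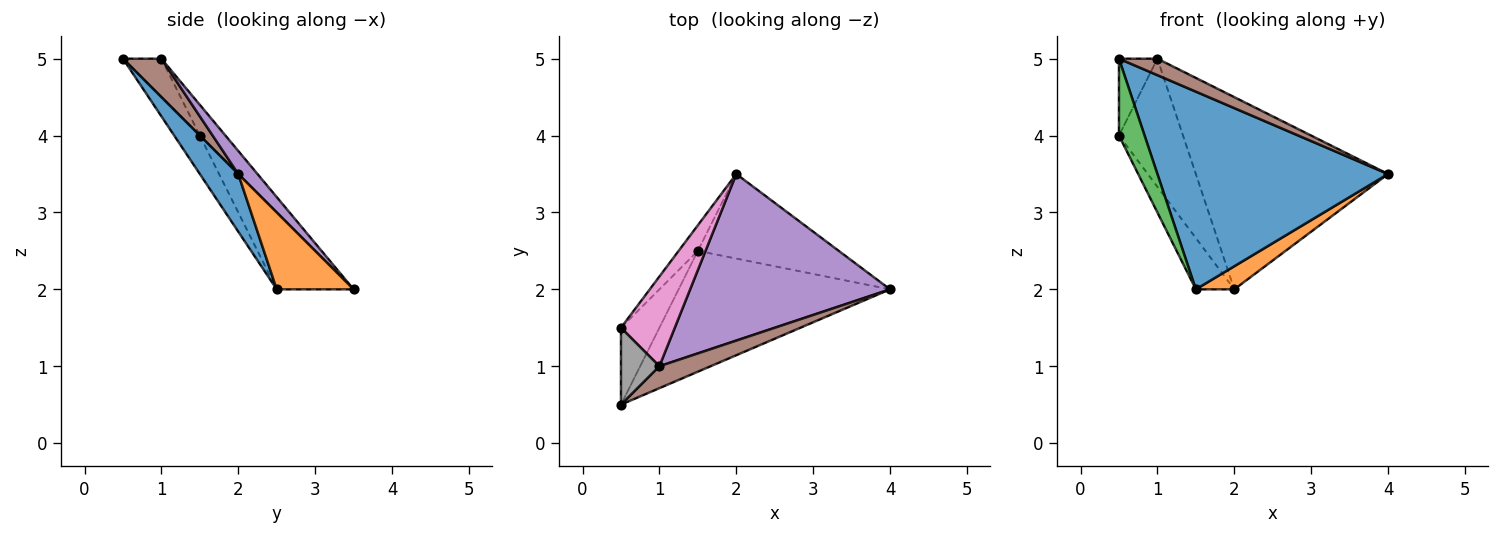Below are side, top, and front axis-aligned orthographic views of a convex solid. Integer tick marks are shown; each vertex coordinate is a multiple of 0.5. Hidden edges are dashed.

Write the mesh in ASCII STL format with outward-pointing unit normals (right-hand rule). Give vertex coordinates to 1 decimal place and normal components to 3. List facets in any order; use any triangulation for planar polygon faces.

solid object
 facet normal 0.141 -0.845 -0.516
  outer loop
   vertex 1.5 2.5 2.0
   vertex 4.0 2.0 3.5
   vertex 0.5 0.5 5.0
  endloop
 endfacet
 facet normal 0.466 -0.233 -0.854
  outer loop
   vertex 1.5 2.5 2.0
   vertex 2.0 3.5 2.0
   vertex 4.0 2.0 3.5
  endloop
 endfacet
 facet normal -0.577 -0.577 -0.577
  outer loop
   vertex 0.5 1.5 4.0
   vertex 1.5 2.5 2.0
   vertex 0.5 0.5 5.0
  endloop
 endfacet
 facet normal -0.873 0.436 -0.218
  outer loop
   vertex 0.5 1.5 4.0
   vertex 2.0 3.5 2.0
   vertex 1.5 2.5 2.0
  endloop
 endfacet
 facet normal 0.075 0.754 0.653
  outer loop
   vertex 1.0 1.0 5.0
   vertex 4.0 2.0 3.5
   vertex 2.0 3.5 2.0
  endloop
 endfacet
 facet normal 0.514 -0.514 0.686
  outer loop
   vertex 1.0 1.0 5.0
   vertex 0.5 0.5 5.0
   vertex 4.0 2.0 3.5
  endloop
 endfacet
 facet normal -0.311 0.778 0.545
  outer loop
   vertex 1.0 1.0 5.0
   vertex 2.0 3.5 2.0
   vertex 0.5 1.5 4.0
  endloop
 endfacet
 facet normal -0.577 0.577 0.577
  outer loop
   vertex 1.0 1.0 5.0
   vertex 0.5 1.5 4.0
   vertex 0.5 0.5 5.0
  endloop
 endfacet
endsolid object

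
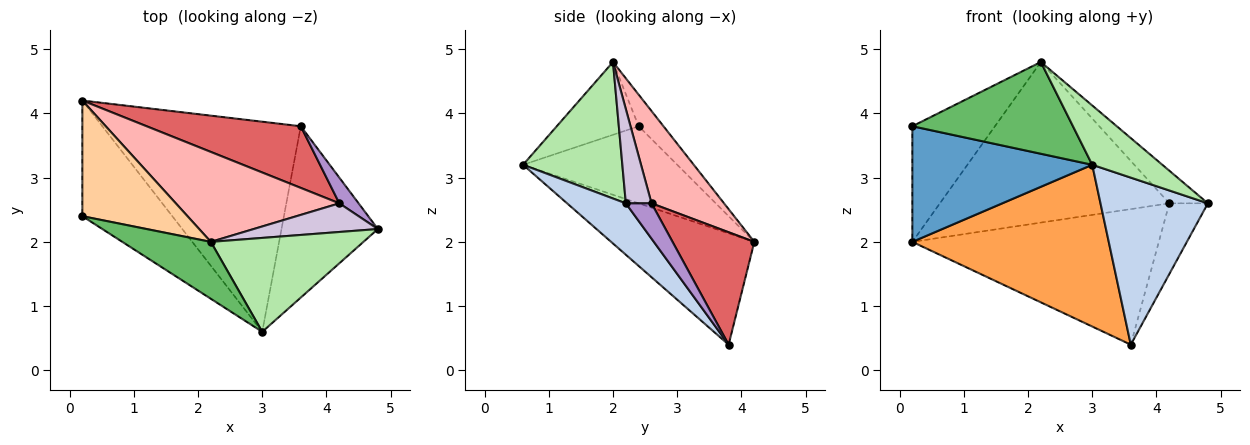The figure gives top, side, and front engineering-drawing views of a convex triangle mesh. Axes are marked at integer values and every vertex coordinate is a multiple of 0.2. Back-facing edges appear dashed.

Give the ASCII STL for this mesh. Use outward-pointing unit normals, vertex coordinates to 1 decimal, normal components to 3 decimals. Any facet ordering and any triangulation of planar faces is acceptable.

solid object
 facet normal -0.518 -0.605 -0.605
  outer loop
   vertex 3.0 0.6 3.2
   vertex 0.2 2.4 3.8
   vertex 0.2 4.2 2.0
  endloop
 endfacet
 facet normal 0.357 -0.652 -0.669
  outer loop
   vertex 3.6 3.8 0.4
   vertex 4.8 2.2 2.6
   vertex 3.0 0.6 3.2
  endloop
 endfacet
 facet normal -0.406 -0.557 -0.724
  outer loop
   vertex 3.6 3.8 0.4
   vertex 3.0 0.6 3.2
   vertex 0.2 4.2 2.0
  endloop
 endfacet
 facet normal -0.208 0.692 0.692
  outer loop
   vertex 2.2 2.0 4.8
   vertex 0.2 4.2 2.0
   vertex 0.2 2.4 3.8
  endloop
 endfacet
 facet normal -0.398 -0.780 0.483
  outer loop
   vertex 2.2 2.0 4.8
   vertex 0.2 2.4 3.8
   vertex 3.0 0.6 3.2
  endloop
 endfacet
 facet normal 0.603 -0.426 0.674
  outer loop
   vertex 2.2 2.0 4.8
   vertex 3.0 0.6 3.2
   vertex 4.8 2.2 2.6
  endloop
 endfacet
 facet normal 0.289 0.871 0.396
  outer loop
   vertex 4.2 2.6 2.6
   vertex 3.6 3.8 0.4
   vertex 0.2 4.2 2.0
  endloop
 endfacet
 facet normal 0.266 0.841 0.471
  outer loop
   vertex 4.2 2.6 2.6
   vertex 0.2 4.2 2.0
   vertex 2.2 2.0 4.8
  endloop
 endfacet
 facet normal 0.531 0.796 0.290
  outer loop
   vertex 4.2 2.6 2.6
   vertex 4.8 2.2 2.6
   vertex 3.6 3.8 0.4
  endloop
 endfacet
 facet normal 0.448 0.672 0.590
  outer loop
   vertex 4.2 2.6 2.6
   vertex 2.2 2.0 4.8
   vertex 4.8 2.2 2.6
  endloop
 endfacet
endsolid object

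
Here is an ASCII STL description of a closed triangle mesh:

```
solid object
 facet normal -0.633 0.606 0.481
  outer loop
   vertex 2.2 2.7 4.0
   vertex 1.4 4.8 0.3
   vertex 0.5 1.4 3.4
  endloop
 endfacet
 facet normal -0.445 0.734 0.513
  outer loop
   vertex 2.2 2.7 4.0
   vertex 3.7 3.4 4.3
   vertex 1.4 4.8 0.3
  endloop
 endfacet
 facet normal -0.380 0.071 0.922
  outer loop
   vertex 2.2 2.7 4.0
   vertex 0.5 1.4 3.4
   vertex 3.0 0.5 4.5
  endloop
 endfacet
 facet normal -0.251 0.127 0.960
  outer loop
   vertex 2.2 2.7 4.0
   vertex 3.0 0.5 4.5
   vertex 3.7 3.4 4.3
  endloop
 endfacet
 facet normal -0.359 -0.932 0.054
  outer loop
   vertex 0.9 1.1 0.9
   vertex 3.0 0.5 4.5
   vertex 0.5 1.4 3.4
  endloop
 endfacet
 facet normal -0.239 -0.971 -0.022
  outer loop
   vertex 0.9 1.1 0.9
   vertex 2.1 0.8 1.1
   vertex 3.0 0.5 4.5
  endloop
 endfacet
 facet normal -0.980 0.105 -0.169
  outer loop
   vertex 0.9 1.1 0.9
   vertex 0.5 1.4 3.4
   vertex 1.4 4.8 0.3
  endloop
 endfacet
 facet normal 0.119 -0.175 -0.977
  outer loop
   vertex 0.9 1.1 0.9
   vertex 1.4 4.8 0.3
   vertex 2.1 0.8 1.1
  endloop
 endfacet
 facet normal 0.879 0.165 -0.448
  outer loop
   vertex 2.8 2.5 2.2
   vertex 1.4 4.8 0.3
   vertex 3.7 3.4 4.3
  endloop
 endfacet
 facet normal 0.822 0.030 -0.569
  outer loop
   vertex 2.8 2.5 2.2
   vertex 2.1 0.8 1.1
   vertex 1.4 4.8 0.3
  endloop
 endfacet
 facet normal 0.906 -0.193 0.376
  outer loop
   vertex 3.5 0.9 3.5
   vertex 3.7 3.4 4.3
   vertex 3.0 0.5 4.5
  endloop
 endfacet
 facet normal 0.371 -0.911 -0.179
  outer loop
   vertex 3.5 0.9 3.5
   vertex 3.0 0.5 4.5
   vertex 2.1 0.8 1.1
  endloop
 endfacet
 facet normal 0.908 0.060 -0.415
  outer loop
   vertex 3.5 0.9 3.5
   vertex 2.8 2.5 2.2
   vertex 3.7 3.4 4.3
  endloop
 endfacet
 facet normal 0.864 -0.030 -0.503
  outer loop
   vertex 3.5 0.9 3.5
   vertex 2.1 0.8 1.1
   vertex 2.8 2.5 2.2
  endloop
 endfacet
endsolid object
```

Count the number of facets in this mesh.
14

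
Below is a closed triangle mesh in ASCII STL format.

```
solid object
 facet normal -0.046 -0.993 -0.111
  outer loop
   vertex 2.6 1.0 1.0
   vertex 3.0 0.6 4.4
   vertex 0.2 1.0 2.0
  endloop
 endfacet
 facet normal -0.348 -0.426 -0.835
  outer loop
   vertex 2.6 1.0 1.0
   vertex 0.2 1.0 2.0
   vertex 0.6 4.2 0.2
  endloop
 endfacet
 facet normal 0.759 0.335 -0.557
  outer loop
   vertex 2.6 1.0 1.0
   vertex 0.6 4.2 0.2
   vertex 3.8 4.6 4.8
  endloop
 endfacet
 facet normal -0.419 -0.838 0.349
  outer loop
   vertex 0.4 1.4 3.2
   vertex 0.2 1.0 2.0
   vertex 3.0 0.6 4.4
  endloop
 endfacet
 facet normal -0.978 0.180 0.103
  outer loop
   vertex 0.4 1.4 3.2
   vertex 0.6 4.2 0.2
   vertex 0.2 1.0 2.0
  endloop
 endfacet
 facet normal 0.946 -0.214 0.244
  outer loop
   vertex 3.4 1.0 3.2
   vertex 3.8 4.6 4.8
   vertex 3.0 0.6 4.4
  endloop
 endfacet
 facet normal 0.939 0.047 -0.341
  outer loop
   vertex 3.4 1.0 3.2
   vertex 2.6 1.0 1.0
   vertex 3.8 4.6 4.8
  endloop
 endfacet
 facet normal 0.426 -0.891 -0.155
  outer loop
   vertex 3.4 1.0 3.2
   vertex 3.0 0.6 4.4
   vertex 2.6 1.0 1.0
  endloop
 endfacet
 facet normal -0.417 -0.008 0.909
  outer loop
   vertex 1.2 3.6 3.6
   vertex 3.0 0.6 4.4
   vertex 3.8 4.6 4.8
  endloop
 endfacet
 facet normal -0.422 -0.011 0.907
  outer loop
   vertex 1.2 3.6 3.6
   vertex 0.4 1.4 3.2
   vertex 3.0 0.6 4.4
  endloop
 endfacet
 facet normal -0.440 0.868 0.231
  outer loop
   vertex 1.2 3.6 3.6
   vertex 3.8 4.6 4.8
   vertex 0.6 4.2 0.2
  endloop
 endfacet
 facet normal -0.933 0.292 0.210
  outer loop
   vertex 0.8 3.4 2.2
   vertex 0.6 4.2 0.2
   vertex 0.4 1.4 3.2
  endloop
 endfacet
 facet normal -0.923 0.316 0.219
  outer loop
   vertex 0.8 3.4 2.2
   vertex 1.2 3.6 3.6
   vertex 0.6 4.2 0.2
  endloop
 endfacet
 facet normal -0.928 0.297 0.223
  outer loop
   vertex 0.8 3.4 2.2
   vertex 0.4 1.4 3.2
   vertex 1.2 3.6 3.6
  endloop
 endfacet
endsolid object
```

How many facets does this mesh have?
14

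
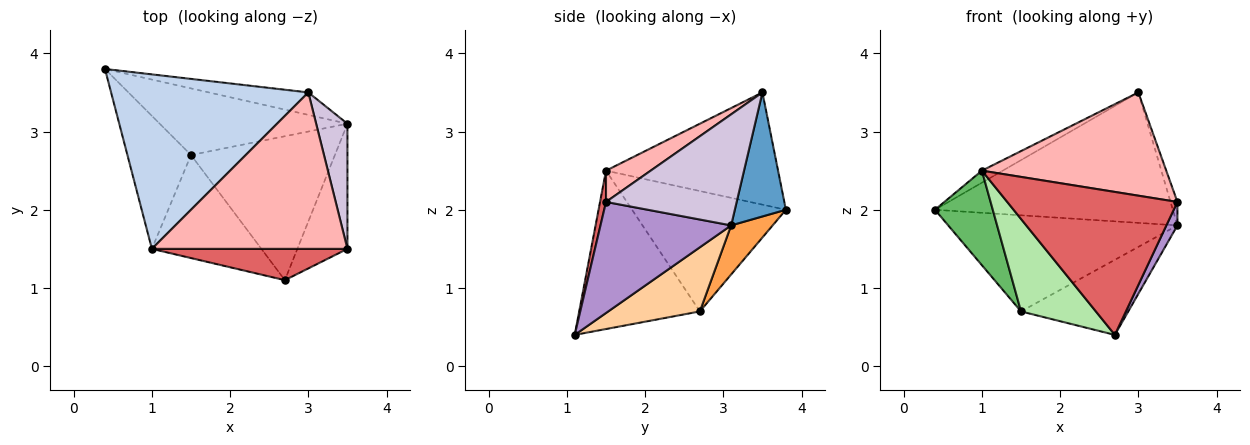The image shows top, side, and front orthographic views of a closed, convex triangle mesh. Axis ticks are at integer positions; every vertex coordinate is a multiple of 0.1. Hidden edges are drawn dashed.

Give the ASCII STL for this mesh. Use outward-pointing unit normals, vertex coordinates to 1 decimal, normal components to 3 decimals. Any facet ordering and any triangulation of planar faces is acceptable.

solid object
 facet normal 0.207 0.964 -0.166
  outer loop
   vertex 3.0 3.5 3.5
   vertex 3.5 3.1 1.8
   vertex 0.4 3.8 2.0
  endloop
 endfacet
 facet normal -0.494 0.060 0.868
  outer loop
   vertex 1.0 1.5 2.5
   vertex 3.0 3.5 3.5
   vertex 0.4 3.8 2.0
  endloop
 endfacet
 facet normal 0.147 0.813 -0.563
  outer loop
   vertex 1.5 2.7 0.7
   vertex 0.4 3.8 2.0
   vertex 3.5 3.1 1.8
  endloop
 endfacet
 facet normal 0.367 0.430 -0.825
  outer loop
   vertex 1.5 2.7 0.7
   vertex 3.5 3.1 1.8
   vertex 2.7 1.1 0.4
  endloop
 endfacet
 facet normal -0.839 -0.315 -0.443
  outer loop
   vertex 1.5 2.7 0.7
   vertex 1.0 1.5 2.5
   vertex 0.4 3.8 2.0
  endloop
 endfacet
 facet normal -0.733 -0.455 -0.507
  outer loop
   vertex 1.5 2.7 0.7
   vertex 2.7 1.1 0.4
   vertex 1.0 1.5 2.5
  endloop
 endfacet
 facet normal 0.034 -0.976 0.214
  outer loop
   vertex 3.5 1.5 2.1
   vertex 1.0 1.5 2.5
   vertex 2.7 1.1 0.4
  endloop
 endfacet
 facet normal 0.132 -0.546 0.827
  outer loop
   vertex 3.5 1.5 2.1
   vertex 3.0 3.5 3.5
   vertex 1.0 1.5 2.5
  endloop
 endfacet
 facet normal 0.909 -0.077 -0.410
  outer loop
   vertex 3.5 1.5 2.1
   vertex 2.7 1.1 0.4
   vertex 3.5 3.1 1.8
  endloop
 endfacet
 facet normal 0.961 0.051 0.271
  outer loop
   vertex 3.5 1.5 2.1
   vertex 3.5 3.1 1.8
   vertex 3.0 3.5 3.5
  endloop
 endfacet
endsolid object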